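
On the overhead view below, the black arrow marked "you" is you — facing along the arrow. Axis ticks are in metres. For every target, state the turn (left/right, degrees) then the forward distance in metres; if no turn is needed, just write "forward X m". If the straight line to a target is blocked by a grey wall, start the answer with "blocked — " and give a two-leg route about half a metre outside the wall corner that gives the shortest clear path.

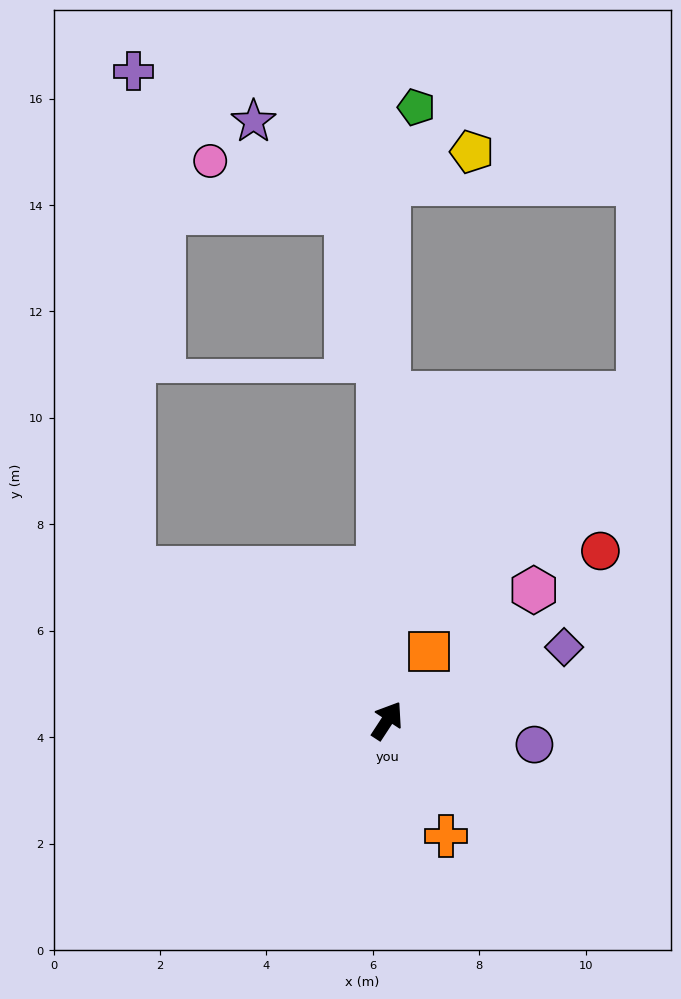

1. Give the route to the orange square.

forward 1.5 m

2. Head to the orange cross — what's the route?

turn right 120°, forward 2.4 m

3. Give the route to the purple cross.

blocked — turn left 92°, forward 5.6 m, then turn right 59°, forward 9.4 m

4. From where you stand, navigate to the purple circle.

turn right 66°, forward 2.8 m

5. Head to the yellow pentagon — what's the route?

blocked — turn left 33°, forward 10.1 m, then turn right 69°, forward 1.7 m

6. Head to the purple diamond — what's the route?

turn right 34°, forward 3.6 m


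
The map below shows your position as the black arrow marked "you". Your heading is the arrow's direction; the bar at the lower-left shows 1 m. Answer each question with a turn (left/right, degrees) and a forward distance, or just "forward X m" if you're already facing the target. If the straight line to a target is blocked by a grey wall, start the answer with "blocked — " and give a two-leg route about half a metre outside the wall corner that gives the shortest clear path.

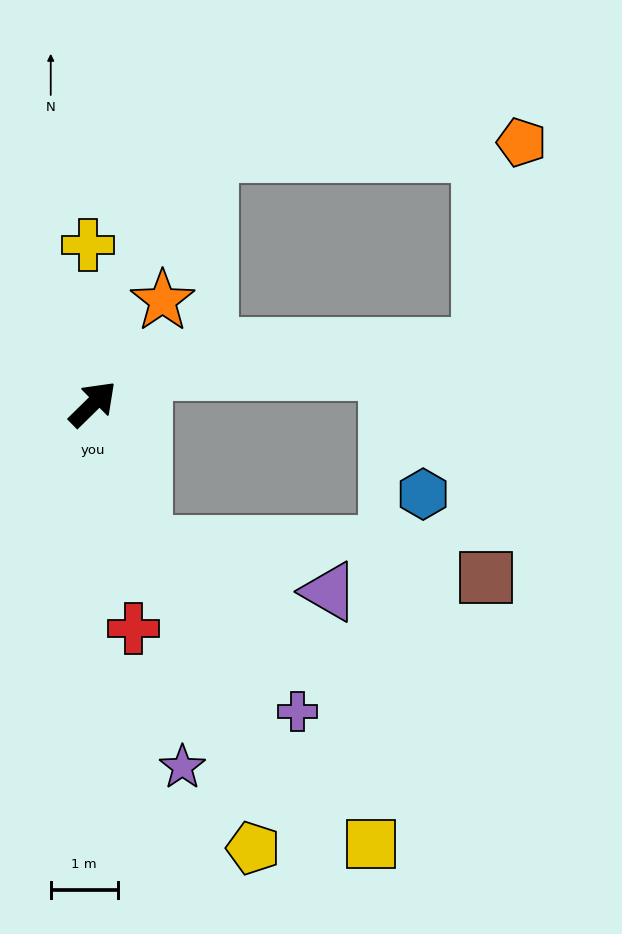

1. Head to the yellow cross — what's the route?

turn left 47°, forward 2.4 m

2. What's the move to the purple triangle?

blocked — turn right 114°, forward 2.2 m, then turn left 55°, forward 2.9 m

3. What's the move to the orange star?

turn left 11°, forward 1.9 m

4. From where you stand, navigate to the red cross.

turn right 124°, forward 3.4 m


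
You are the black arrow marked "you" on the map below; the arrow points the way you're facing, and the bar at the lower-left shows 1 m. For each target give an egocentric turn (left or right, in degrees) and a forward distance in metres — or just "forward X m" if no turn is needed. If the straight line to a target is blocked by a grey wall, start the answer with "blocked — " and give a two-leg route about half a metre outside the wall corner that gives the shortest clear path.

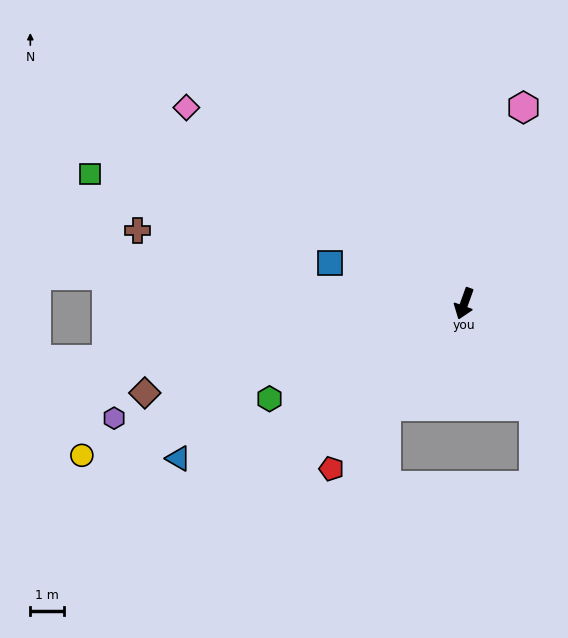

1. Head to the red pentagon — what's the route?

turn right 19°, forward 6.2 m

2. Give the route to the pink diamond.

turn right 105°, forward 10.0 m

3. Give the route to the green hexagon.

turn right 44°, forward 6.4 m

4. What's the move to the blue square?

turn right 87°, forward 4.1 m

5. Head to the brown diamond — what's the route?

turn right 55°, forward 9.8 m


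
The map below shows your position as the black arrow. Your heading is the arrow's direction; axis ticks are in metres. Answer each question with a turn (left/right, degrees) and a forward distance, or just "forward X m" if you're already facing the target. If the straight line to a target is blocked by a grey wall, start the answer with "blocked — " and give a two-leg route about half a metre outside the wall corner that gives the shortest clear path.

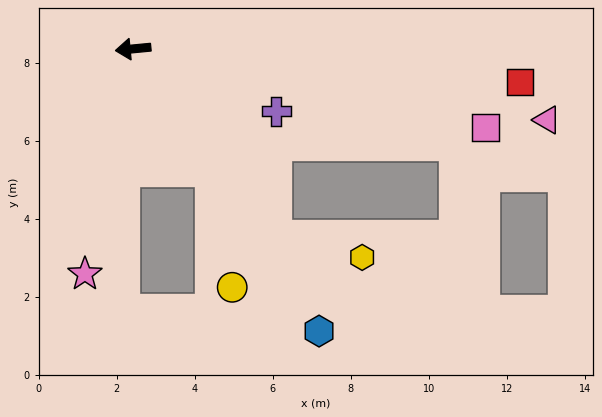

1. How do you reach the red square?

turn left 170°, forward 10.0 m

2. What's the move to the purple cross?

turn left 151°, forward 4.0 m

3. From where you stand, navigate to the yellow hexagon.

blocked — turn left 122°, forward 6.0 m, then turn left 39°, forward 2.3 m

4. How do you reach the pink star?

turn left 72°, forward 5.9 m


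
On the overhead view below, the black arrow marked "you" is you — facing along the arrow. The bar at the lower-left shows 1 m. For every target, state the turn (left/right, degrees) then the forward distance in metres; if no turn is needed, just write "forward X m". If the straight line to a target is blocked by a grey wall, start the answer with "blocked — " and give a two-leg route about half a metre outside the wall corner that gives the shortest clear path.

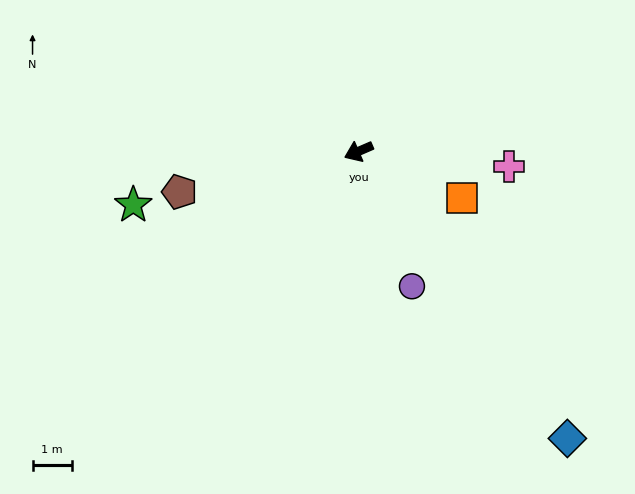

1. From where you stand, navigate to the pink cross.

turn left 151°, forward 3.9 m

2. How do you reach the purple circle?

turn left 88°, forward 3.7 m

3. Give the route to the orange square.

turn left 132°, forward 2.9 m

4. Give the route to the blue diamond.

turn left 103°, forward 9.1 m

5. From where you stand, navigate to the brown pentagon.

turn right 11°, forward 4.7 m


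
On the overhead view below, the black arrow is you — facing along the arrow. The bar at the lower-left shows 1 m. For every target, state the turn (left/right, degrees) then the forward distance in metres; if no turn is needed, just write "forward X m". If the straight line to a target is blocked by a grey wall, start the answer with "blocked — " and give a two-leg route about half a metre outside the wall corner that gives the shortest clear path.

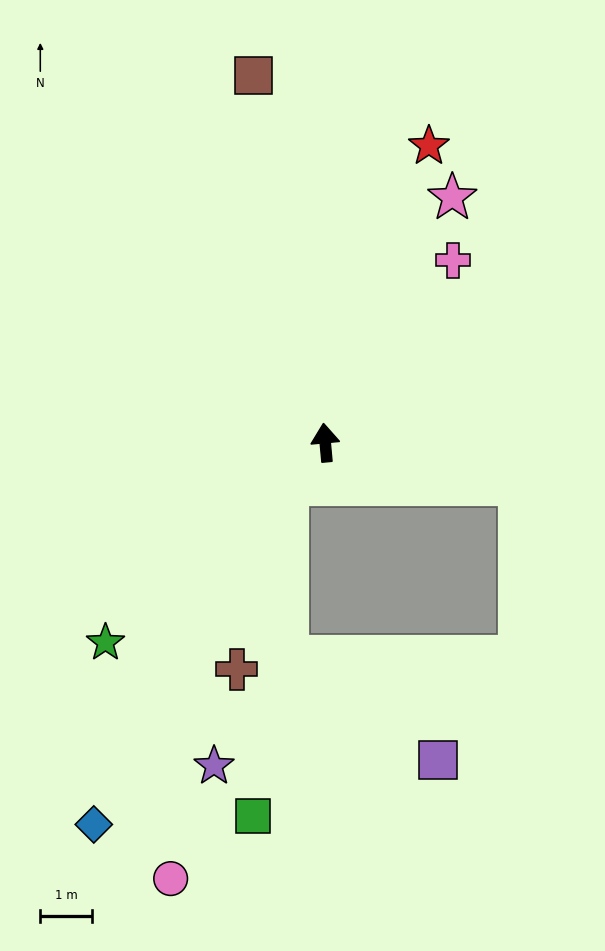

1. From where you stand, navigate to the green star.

turn left 127°, forward 5.8 m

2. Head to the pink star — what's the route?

turn right 33°, forward 5.4 m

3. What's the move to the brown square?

turn left 6°, forward 7.3 m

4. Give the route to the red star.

turn right 24°, forward 6.1 m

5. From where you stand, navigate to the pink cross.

turn right 40°, forward 4.3 m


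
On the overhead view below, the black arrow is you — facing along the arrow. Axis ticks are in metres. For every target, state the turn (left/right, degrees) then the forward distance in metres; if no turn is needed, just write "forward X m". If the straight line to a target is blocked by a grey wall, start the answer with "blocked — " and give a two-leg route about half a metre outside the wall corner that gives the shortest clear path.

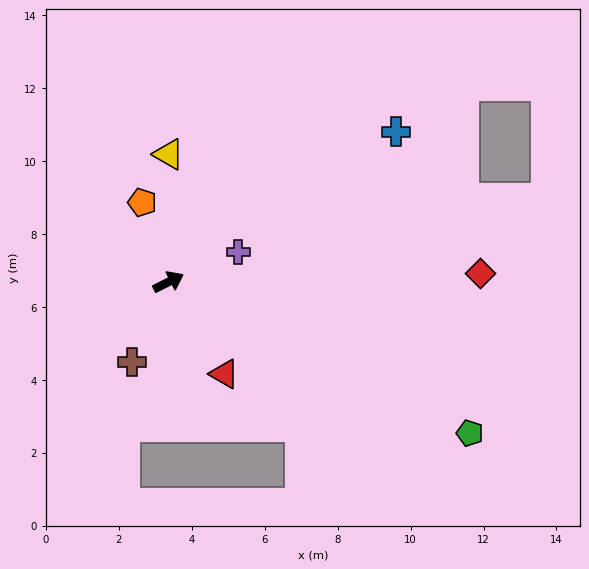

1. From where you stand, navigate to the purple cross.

turn right 3°, forward 2.1 m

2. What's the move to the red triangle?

turn right 85°, forward 2.9 m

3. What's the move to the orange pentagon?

turn left 82°, forward 2.3 m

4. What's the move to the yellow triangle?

turn left 63°, forward 3.5 m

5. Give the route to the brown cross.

turn right 141°, forward 2.4 m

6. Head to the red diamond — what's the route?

turn right 25°, forward 8.6 m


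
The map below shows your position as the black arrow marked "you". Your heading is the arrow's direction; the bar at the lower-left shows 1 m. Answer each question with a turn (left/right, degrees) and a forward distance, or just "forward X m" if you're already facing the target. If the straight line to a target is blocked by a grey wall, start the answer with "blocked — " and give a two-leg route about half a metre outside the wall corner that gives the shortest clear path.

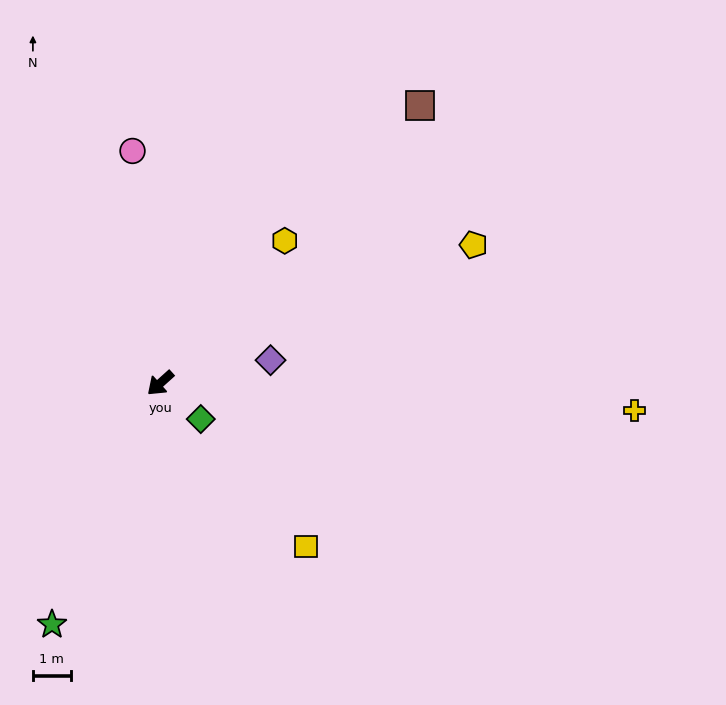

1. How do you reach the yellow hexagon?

turn right 173°, forward 5.0 m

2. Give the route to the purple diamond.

turn left 150°, forward 3.0 m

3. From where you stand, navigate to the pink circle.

turn right 125°, forward 6.2 m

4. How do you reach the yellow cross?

turn left 135°, forward 12.6 m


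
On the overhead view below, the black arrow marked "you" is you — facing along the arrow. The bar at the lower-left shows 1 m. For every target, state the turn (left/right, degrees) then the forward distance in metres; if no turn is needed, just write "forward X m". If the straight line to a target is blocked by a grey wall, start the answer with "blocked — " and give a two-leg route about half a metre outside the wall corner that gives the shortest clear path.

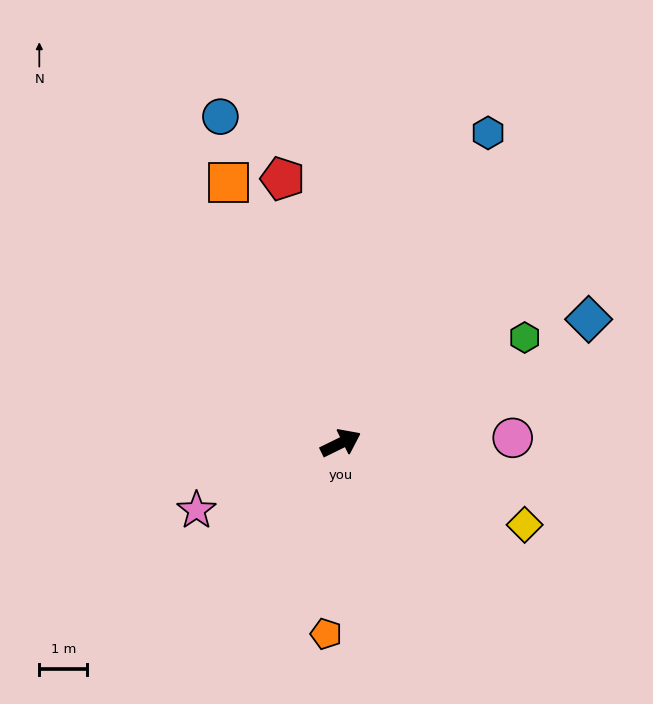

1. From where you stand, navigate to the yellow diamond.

turn right 50°, forward 4.2 m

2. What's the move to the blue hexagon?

turn left 38°, forward 7.2 m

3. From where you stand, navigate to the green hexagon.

turn left 4°, forward 4.4 m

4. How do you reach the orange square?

turn left 87°, forward 5.9 m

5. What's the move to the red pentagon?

turn left 76°, forward 5.6 m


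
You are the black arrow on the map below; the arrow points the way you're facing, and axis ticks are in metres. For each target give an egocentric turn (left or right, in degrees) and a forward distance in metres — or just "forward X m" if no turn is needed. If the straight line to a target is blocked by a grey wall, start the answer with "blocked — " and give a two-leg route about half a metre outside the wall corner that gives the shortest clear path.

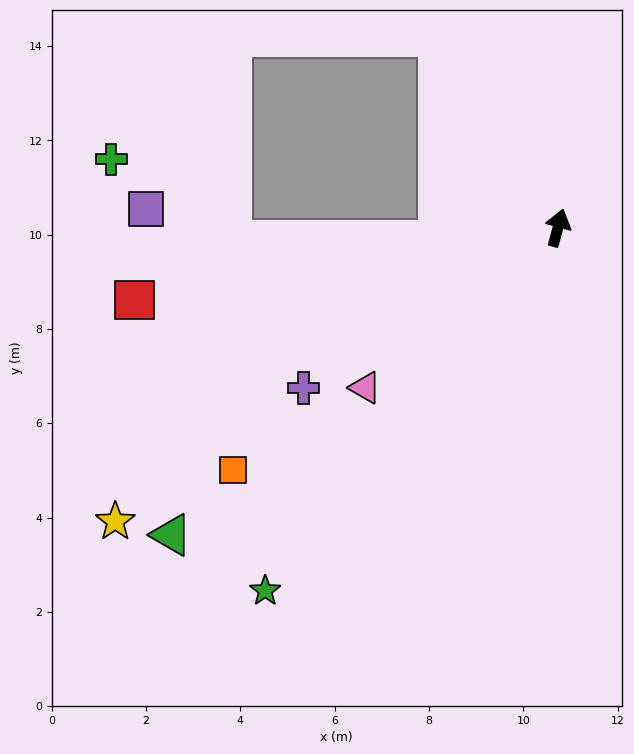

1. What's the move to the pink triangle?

turn left 145°, forward 5.3 m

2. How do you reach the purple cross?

turn left 137°, forward 6.4 m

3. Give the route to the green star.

turn left 156°, forward 9.9 m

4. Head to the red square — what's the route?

turn left 115°, forward 9.1 m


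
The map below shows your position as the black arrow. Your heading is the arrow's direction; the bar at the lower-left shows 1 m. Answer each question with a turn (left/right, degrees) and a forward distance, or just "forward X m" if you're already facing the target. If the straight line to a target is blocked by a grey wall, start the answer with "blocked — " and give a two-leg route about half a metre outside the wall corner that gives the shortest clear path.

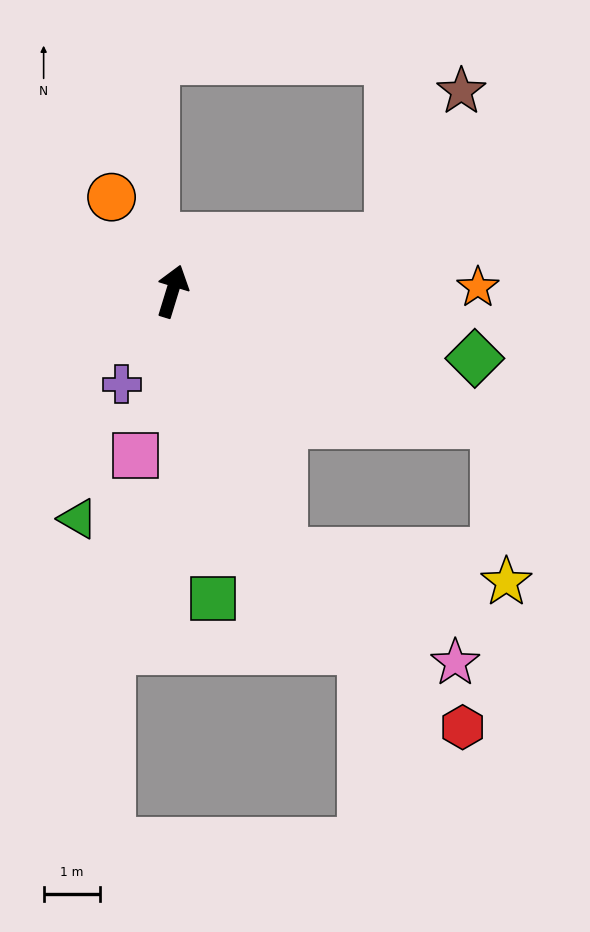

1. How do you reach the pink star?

blocked — turn right 140°, forward 5.0 m, then turn left 34°, forward 3.6 m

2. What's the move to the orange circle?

turn left 50°, forward 2.0 m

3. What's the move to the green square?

turn right 155°, forward 5.5 m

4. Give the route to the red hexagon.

blocked — turn right 140°, forward 5.0 m, then turn left 23°, forward 4.4 m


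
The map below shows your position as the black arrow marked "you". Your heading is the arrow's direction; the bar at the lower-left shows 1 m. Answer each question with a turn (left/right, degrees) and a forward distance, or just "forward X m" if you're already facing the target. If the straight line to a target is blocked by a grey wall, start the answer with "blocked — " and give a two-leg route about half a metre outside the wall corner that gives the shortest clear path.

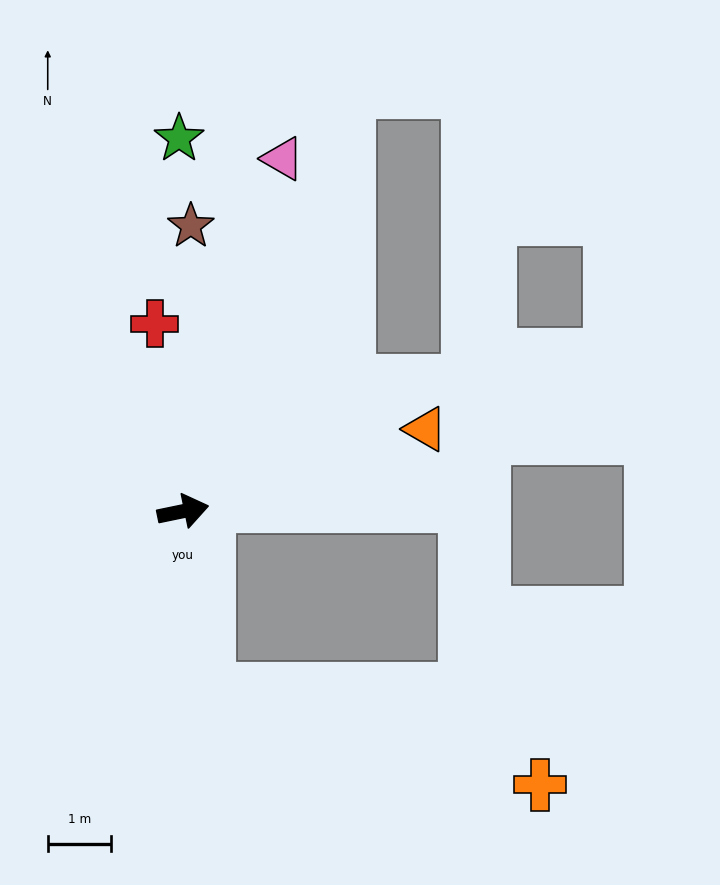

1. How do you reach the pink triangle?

turn left 63°, forward 5.8 m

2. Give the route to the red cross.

turn left 87°, forward 3.0 m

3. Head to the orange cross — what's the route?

blocked — turn right 93°, forward 2.8 m, then turn left 65°, forward 5.4 m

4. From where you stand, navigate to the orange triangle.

turn left 7°, forward 4.0 m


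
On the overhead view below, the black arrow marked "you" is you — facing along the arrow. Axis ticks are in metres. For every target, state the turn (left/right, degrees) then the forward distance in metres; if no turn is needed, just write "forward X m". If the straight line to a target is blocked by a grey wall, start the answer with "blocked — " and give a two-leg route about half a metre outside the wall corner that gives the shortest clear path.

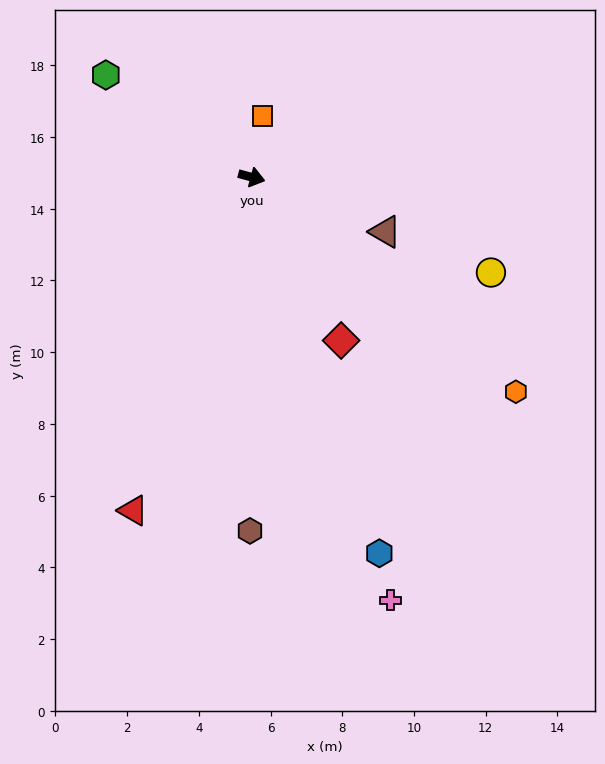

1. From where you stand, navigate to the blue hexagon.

turn right 56°, forward 11.1 m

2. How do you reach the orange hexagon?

turn right 24°, forward 9.5 m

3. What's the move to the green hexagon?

turn left 160°, forward 5.0 m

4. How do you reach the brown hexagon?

turn right 75°, forward 9.9 m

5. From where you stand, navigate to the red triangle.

turn right 95°, forward 9.9 m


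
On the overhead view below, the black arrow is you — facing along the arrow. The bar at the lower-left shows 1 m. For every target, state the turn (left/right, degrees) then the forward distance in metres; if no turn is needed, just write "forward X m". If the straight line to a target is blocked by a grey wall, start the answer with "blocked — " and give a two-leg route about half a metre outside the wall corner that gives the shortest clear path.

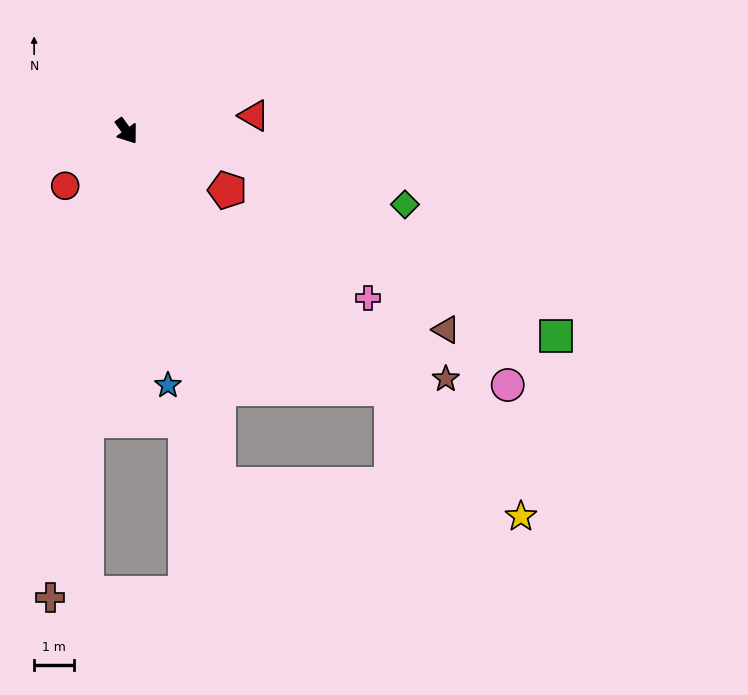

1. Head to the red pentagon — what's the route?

turn left 24°, forward 2.9 m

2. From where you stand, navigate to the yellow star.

turn left 10°, forward 13.7 m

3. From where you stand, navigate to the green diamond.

turn left 39°, forward 7.1 m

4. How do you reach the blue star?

turn right 27°, forward 6.4 m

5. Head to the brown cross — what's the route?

turn right 45°, forward 11.7 m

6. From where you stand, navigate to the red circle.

turn right 84°, forward 2.0 m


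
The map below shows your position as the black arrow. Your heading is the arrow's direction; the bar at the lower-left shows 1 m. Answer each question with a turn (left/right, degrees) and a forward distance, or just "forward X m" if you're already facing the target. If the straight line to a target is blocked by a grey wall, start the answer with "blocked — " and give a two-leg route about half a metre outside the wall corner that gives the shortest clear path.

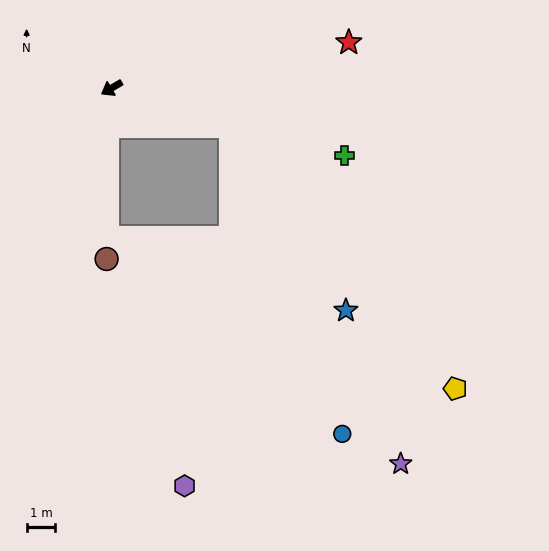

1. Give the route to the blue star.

blocked — turn left 132°, forward 4.4 m, then turn right 40°, forward 7.6 m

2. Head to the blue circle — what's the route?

blocked — turn left 132°, forward 4.4 m, then turn right 53°, forward 11.4 m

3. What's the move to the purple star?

blocked — turn left 132°, forward 4.4 m, then turn right 46°, forward 13.2 m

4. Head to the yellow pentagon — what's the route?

blocked — turn left 132°, forward 4.4 m, then turn right 32°, forward 12.0 m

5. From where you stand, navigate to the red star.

turn left 160°, forward 8.4 m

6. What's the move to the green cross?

turn left 133°, forward 8.4 m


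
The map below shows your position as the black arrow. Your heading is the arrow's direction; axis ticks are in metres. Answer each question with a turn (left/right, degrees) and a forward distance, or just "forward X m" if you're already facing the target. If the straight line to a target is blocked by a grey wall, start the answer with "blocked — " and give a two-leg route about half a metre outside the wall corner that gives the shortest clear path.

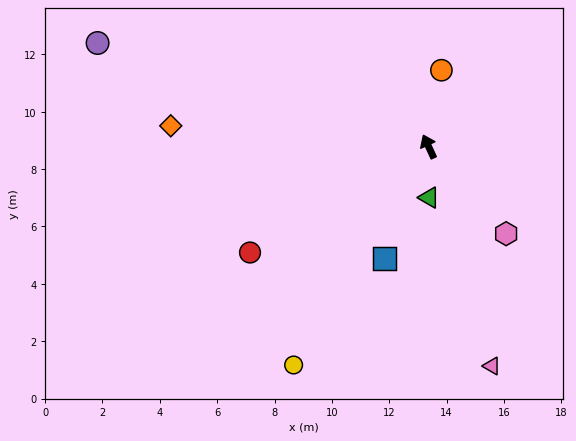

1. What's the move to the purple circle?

turn left 48°, forward 12.1 m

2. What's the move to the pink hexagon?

turn right 163°, forward 4.1 m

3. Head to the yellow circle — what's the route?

turn left 124°, forward 9.0 m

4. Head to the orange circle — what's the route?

turn right 34°, forward 2.7 m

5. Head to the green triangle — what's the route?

turn left 156°, forward 1.8 m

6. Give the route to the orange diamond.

turn left 61°, forward 9.0 m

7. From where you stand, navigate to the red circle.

turn left 96°, forward 7.2 m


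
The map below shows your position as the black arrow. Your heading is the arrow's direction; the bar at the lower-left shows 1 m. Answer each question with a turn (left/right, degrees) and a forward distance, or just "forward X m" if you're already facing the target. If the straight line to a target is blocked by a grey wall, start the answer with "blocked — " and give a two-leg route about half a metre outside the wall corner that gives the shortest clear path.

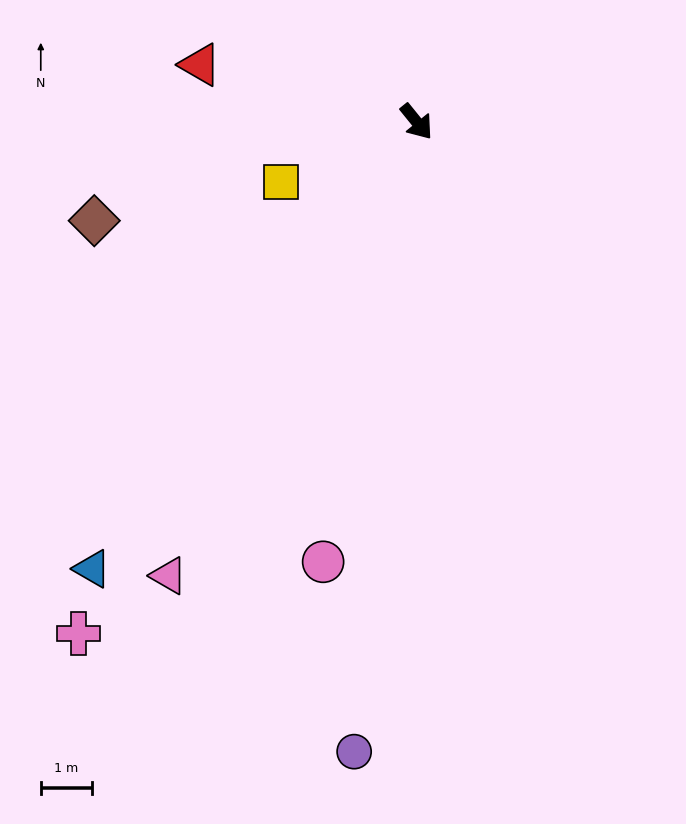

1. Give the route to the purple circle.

turn right 45°, forward 12.4 m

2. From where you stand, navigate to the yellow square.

turn right 105°, forward 2.9 m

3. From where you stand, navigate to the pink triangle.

turn right 68°, forward 10.1 m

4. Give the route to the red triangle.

turn right 144°, forward 4.4 m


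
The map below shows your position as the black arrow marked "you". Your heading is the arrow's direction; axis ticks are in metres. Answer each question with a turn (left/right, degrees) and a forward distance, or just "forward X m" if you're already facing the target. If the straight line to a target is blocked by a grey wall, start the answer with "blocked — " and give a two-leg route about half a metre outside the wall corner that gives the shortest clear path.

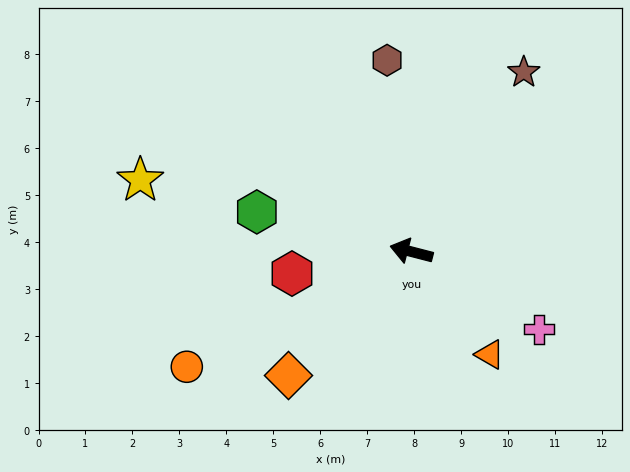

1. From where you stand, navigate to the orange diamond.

turn left 60°, forward 3.7 m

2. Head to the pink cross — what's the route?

turn left 163°, forward 3.2 m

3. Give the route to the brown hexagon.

turn right 68°, forward 4.1 m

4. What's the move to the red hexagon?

turn left 25°, forward 2.6 m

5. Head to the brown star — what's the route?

turn right 108°, forward 4.5 m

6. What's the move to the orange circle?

turn left 42°, forward 5.4 m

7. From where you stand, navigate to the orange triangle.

turn left 142°, forward 2.8 m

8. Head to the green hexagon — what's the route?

forward 3.4 m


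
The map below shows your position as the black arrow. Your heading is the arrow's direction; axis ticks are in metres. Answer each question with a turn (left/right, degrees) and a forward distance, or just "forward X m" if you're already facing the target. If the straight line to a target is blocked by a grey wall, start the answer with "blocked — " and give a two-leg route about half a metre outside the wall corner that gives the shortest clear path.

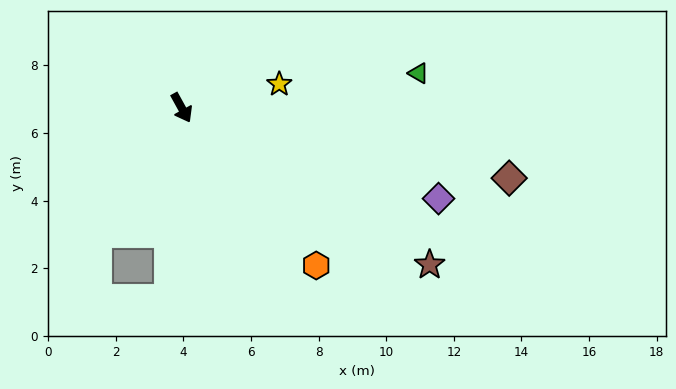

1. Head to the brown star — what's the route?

turn left 29°, forward 8.7 m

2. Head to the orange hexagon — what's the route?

turn left 12°, forward 6.1 m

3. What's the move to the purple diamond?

turn left 42°, forward 8.1 m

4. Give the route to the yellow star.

turn left 75°, forward 3.0 m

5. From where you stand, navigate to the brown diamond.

turn left 49°, forward 9.9 m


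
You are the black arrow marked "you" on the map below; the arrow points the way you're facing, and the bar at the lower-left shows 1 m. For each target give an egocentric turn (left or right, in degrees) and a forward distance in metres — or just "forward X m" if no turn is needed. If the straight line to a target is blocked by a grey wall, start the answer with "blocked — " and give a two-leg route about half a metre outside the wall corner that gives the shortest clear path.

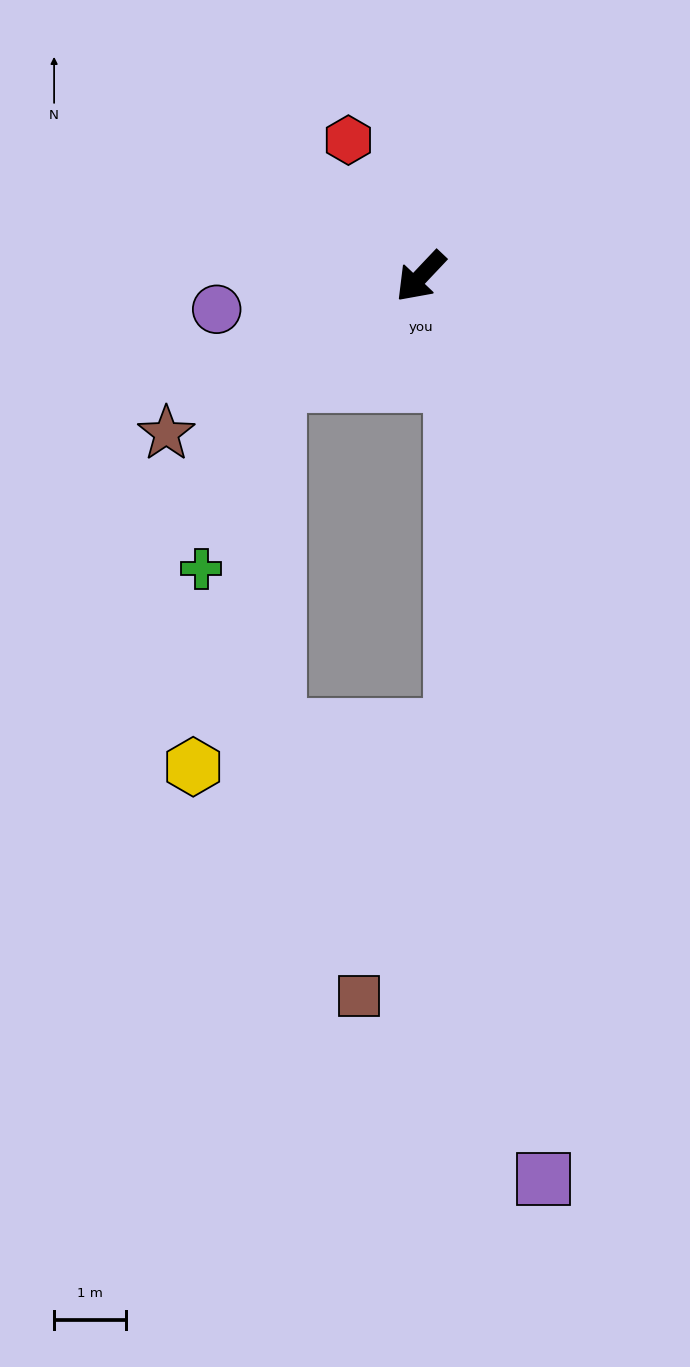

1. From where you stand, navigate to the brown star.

turn right 15°, forward 4.1 m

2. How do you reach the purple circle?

turn right 37°, forward 2.9 m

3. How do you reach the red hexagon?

turn right 109°, forward 2.1 m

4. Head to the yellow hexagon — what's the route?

blocked — turn right 11°, forward 2.5 m, then turn left 42°, forward 5.5 m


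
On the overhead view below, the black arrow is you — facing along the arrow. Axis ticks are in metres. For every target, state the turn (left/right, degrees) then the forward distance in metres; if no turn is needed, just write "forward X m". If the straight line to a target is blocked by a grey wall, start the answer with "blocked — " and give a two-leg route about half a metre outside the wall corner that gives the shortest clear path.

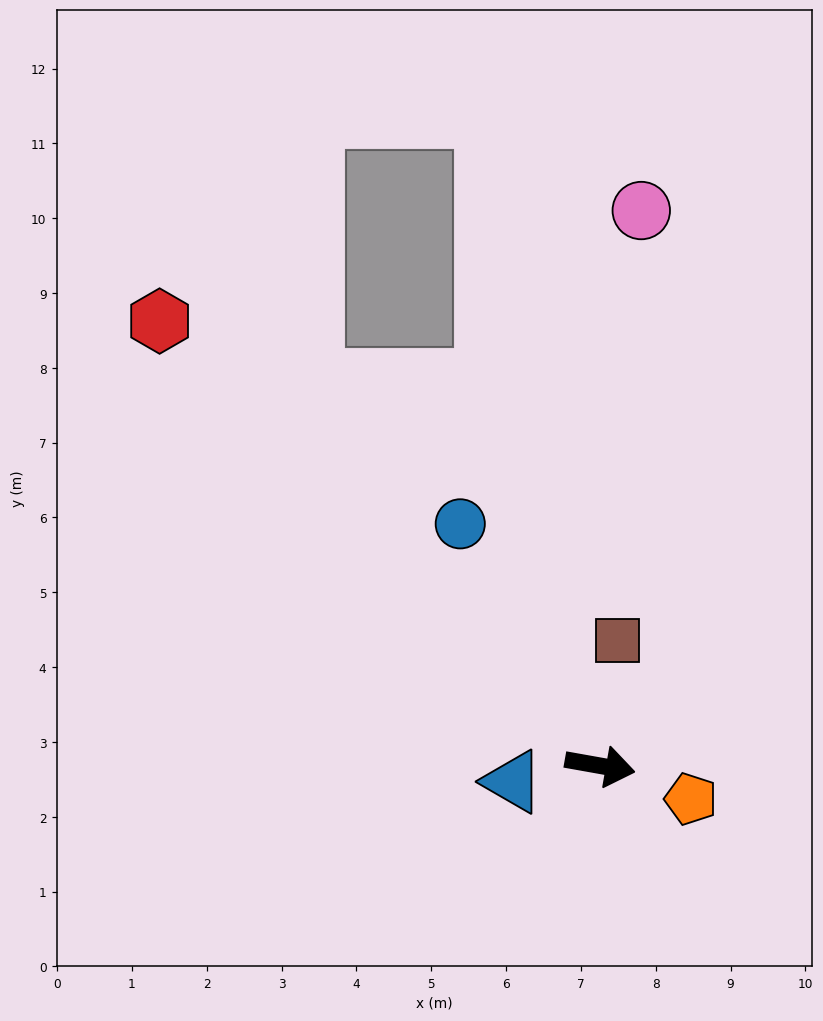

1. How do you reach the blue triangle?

turn right 160°, forward 1.2 m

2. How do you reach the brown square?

turn left 92°, forward 1.7 m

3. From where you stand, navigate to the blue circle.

turn left 130°, forward 3.7 m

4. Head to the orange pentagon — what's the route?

turn right 10°, forward 1.3 m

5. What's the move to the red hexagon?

turn left 145°, forward 8.4 m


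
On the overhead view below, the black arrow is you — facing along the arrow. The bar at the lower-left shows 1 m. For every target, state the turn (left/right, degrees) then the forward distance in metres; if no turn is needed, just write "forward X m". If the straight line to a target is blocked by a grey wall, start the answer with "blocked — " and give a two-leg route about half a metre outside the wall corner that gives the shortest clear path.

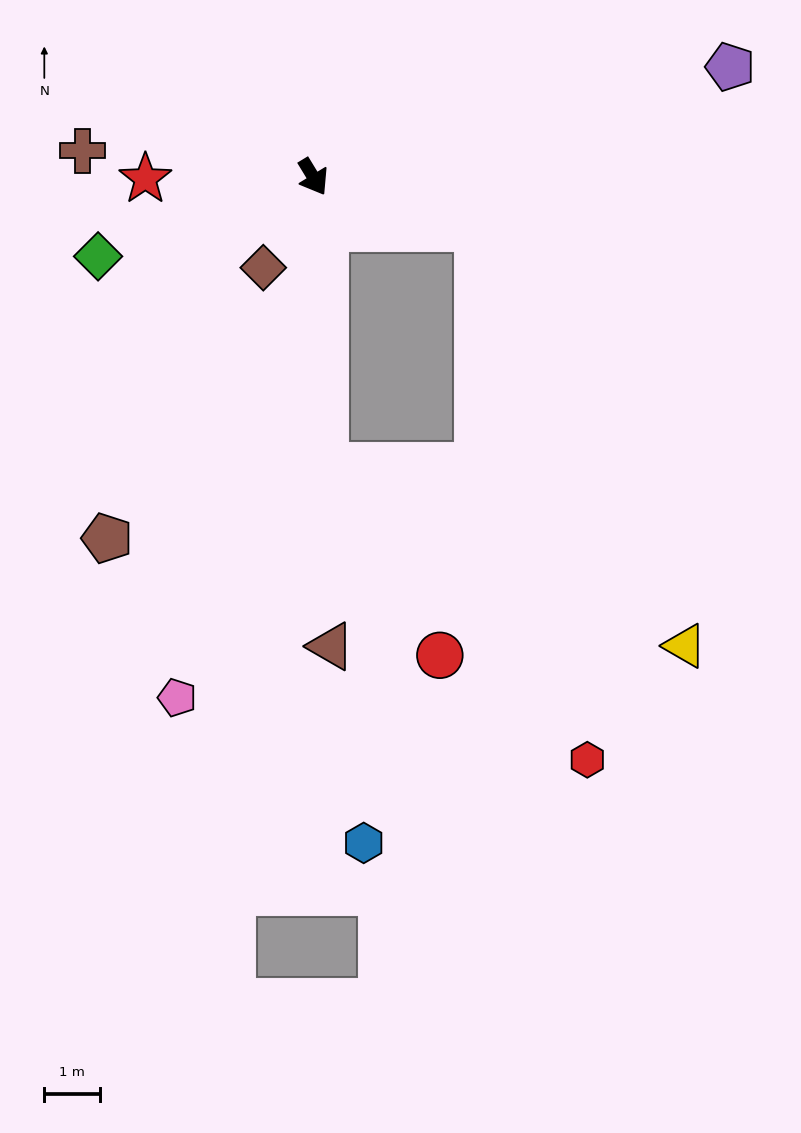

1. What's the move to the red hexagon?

blocked — turn right 29°, forward 5.2 m, then turn left 39°, forward 7.0 m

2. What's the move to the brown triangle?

turn right 29°, forward 8.4 m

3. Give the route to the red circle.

blocked — turn right 29°, forward 5.2 m, then turn left 29°, forward 4.0 m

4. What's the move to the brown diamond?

turn right 60°, forward 1.8 m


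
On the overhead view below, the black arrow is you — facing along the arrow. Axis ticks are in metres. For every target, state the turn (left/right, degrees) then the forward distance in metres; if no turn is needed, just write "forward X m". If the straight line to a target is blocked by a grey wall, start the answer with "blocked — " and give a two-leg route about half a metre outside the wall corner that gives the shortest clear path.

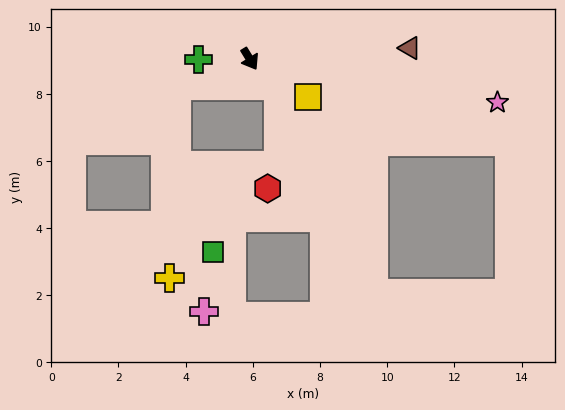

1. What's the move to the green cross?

turn right 121°, forward 1.5 m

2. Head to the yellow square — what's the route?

turn left 25°, forward 2.1 m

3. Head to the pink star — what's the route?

turn left 49°, forward 7.5 m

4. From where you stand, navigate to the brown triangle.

turn left 62°, forward 4.8 m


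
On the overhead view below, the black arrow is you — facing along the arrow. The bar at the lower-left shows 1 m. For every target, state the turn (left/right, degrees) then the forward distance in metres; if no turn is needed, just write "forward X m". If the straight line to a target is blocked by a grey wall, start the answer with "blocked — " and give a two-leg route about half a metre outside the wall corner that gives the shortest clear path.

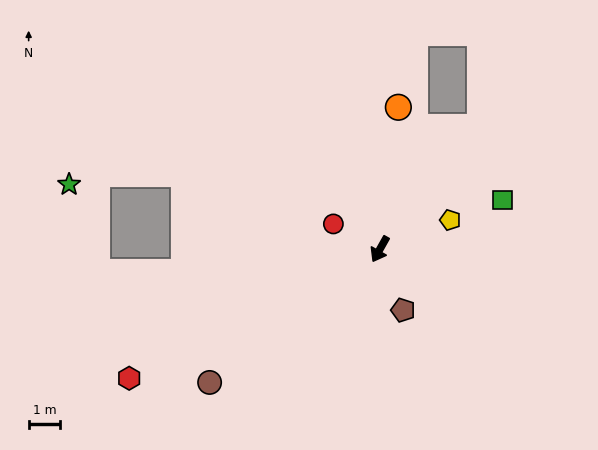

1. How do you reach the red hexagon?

turn right 33°, forward 9.0 m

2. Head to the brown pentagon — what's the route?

turn left 50°, forward 2.1 m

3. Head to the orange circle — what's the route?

turn right 158°, forward 4.6 m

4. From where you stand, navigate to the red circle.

turn right 89°, forward 1.7 m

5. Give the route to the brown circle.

turn right 23°, forward 6.9 m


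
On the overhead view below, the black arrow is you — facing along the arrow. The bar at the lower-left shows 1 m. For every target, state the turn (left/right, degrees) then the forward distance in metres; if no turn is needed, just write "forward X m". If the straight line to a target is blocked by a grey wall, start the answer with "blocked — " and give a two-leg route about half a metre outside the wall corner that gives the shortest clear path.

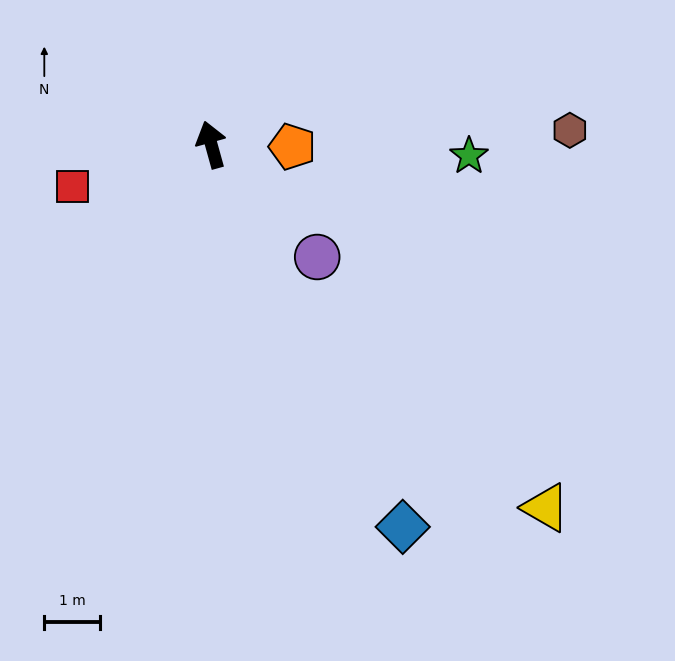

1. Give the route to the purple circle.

turn right 152°, forward 2.8 m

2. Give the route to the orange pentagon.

turn right 107°, forward 1.5 m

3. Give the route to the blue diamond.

turn right 169°, forward 7.7 m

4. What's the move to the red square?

turn left 91°, forward 2.6 m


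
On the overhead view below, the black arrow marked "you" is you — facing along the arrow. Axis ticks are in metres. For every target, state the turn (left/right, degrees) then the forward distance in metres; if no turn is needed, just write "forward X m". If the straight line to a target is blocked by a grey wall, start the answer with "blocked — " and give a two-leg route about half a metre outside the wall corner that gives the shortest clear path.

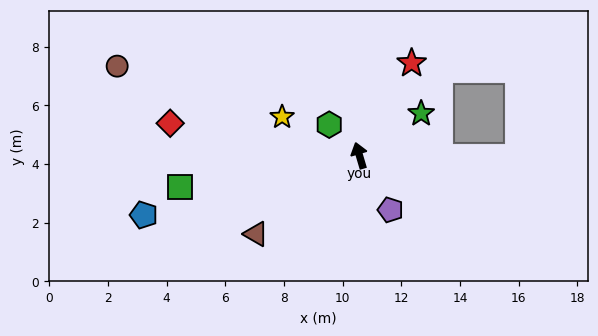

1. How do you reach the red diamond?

turn left 64°, forward 6.5 m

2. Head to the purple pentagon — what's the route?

turn right 167°, forward 2.1 m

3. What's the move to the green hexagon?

turn left 28°, forward 1.5 m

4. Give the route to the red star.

turn right 46°, forward 3.6 m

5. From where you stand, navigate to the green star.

turn right 72°, forward 2.5 m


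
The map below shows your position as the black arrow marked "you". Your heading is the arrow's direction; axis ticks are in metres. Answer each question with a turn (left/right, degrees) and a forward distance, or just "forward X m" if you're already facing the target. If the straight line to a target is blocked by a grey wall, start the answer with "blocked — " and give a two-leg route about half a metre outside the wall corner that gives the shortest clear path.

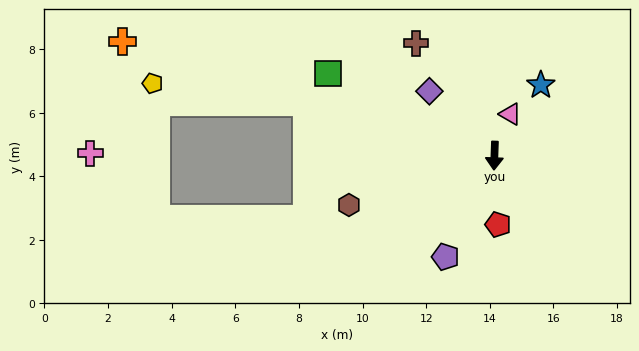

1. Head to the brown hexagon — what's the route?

turn right 69°, forward 4.8 m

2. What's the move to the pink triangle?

turn left 161°, forward 1.4 m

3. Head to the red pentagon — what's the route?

turn left 5°, forward 2.2 m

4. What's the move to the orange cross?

turn right 105°, forward 12.2 m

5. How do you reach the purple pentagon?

turn right 24°, forward 3.5 m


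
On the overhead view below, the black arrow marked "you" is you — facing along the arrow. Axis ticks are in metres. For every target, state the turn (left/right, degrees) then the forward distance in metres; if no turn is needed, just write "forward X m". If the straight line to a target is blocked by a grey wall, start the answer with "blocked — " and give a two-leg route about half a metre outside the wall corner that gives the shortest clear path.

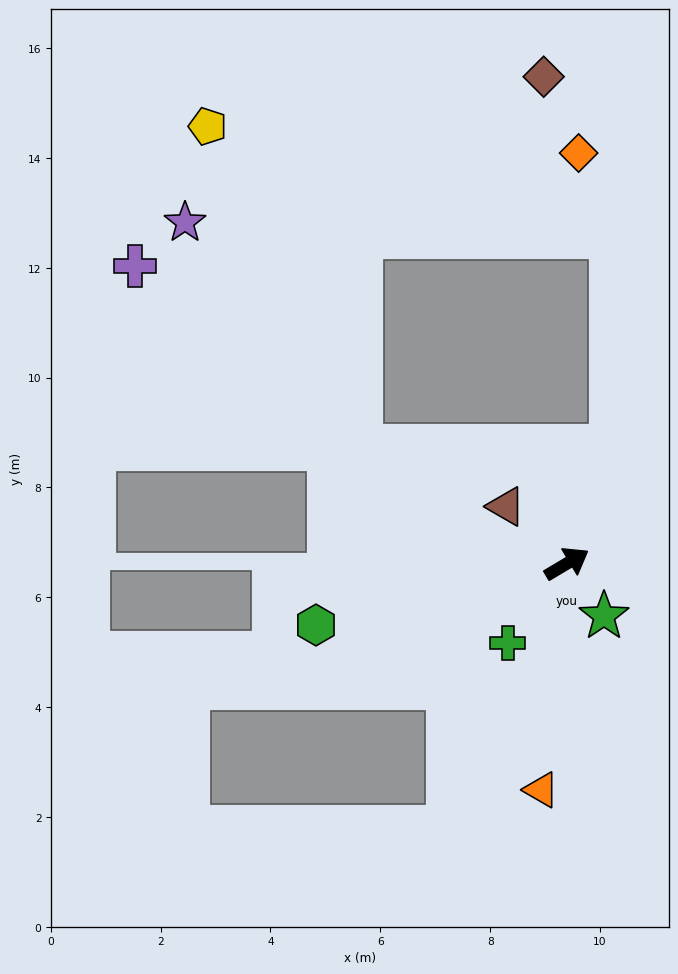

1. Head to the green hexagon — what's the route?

turn left 163°, forward 4.7 m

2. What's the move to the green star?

turn right 85°, forward 1.2 m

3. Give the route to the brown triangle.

turn left 106°, forward 1.5 m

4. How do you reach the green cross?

turn right 157°, forward 1.8 m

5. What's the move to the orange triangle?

turn right 127°, forward 4.1 m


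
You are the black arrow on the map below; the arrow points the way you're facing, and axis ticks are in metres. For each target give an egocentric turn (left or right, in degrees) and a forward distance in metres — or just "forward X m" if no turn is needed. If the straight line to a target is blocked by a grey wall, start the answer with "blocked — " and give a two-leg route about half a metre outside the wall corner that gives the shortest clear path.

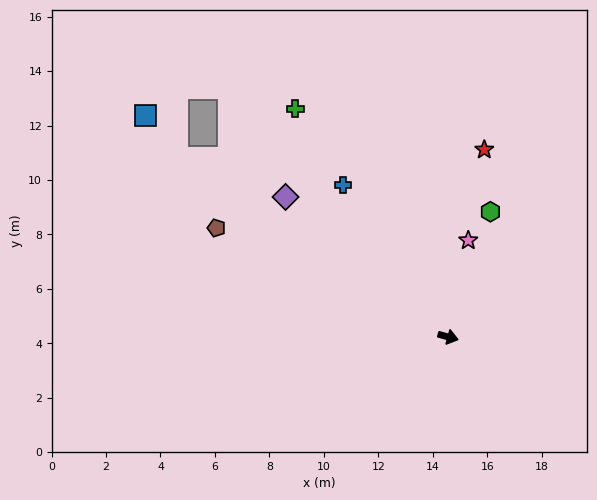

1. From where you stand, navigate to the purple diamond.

turn left 155°, forward 7.9 m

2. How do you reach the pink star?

turn left 94°, forward 3.6 m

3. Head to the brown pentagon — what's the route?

turn left 170°, forward 9.4 m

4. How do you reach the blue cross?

turn left 140°, forward 6.8 m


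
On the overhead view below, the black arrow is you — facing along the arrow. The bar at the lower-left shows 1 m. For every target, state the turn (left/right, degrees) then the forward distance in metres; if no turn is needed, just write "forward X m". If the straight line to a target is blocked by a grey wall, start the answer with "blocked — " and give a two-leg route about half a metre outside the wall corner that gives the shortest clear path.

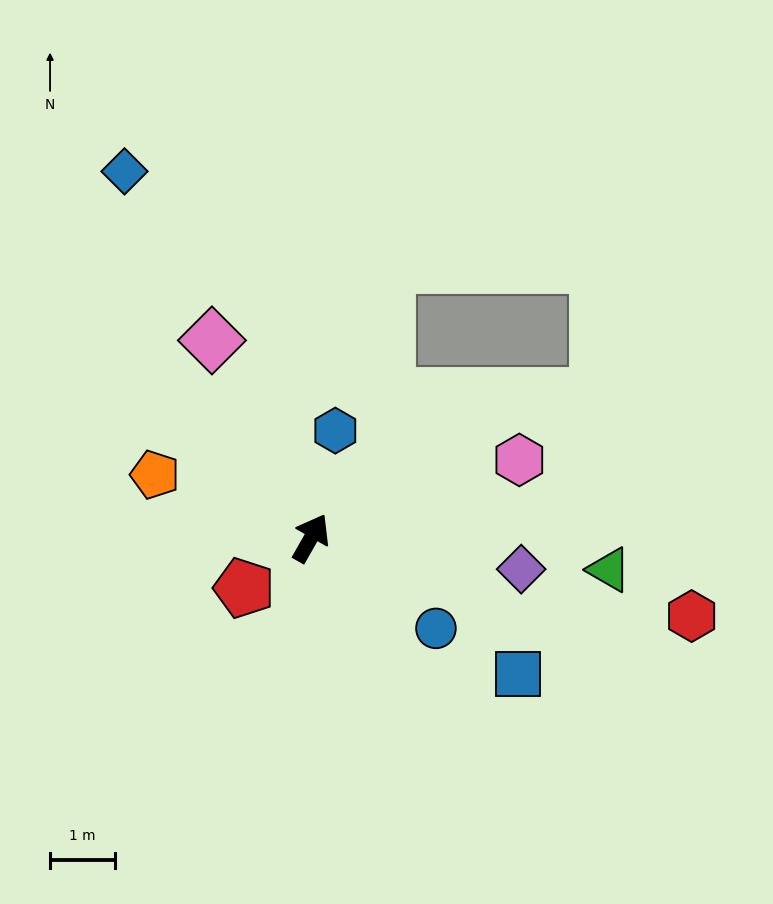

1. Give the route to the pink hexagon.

turn right 40°, forward 3.4 m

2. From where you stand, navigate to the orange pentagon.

turn left 98°, forward 2.6 m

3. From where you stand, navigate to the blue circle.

turn right 96°, forward 2.4 m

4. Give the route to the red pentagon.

turn left 156°, forward 1.3 m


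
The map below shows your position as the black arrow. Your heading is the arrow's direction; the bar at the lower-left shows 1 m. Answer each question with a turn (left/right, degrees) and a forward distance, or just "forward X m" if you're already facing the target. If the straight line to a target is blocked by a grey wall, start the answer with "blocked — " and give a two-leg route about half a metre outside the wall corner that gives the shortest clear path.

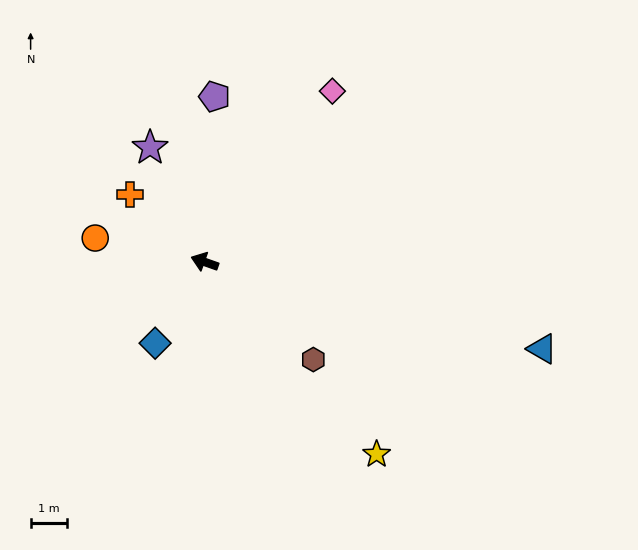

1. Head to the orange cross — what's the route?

turn right 23°, forward 2.8 m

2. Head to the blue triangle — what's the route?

turn right 175°, forward 9.7 m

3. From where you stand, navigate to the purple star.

turn right 45°, forward 3.5 m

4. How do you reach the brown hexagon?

turn left 158°, forward 4.1 m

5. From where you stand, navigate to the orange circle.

turn left 7°, forward 3.1 m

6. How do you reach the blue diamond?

turn left 78°, forward 2.6 m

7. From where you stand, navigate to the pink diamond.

turn right 107°, forward 5.9 m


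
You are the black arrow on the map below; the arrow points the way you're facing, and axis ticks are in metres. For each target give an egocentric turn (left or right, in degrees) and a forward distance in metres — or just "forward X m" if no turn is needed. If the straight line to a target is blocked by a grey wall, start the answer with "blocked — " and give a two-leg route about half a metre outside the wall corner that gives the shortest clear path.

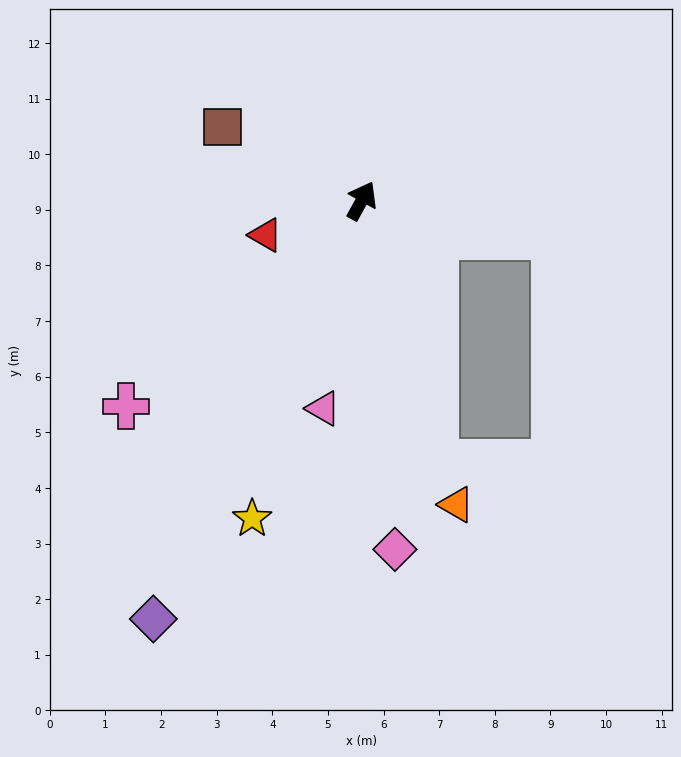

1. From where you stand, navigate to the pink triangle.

turn right 162°, forward 3.8 m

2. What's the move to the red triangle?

turn left 139°, forward 1.8 m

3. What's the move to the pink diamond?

turn right 146°, forward 6.3 m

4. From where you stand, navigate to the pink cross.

turn left 160°, forward 5.6 m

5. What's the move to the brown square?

turn left 91°, forward 2.8 m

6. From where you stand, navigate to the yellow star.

turn right 170°, forward 6.0 m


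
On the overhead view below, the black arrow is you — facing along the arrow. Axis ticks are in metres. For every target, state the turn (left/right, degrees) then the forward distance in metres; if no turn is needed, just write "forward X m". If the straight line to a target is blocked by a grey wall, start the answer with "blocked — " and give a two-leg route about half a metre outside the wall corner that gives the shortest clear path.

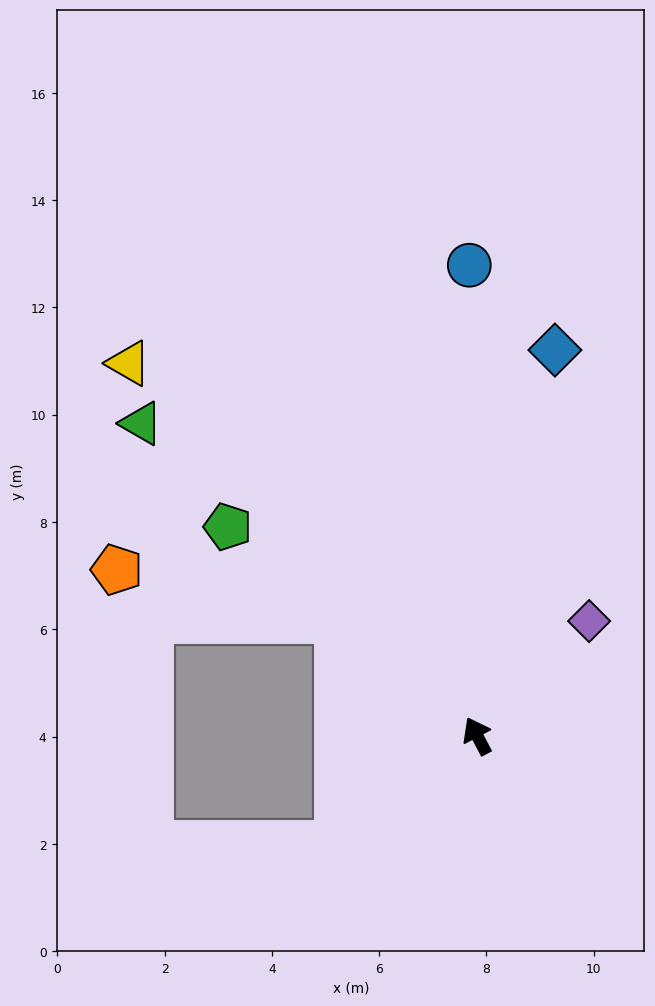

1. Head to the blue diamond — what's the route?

turn right 39°, forward 7.3 m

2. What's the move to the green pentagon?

turn left 22°, forward 6.1 m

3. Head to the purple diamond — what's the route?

turn right 72°, forward 3.0 m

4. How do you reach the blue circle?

turn right 27°, forward 8.8 m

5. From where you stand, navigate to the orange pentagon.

blocked — turn left 23°, forward 3.4 m, then turn left 26°, forward 4.2 m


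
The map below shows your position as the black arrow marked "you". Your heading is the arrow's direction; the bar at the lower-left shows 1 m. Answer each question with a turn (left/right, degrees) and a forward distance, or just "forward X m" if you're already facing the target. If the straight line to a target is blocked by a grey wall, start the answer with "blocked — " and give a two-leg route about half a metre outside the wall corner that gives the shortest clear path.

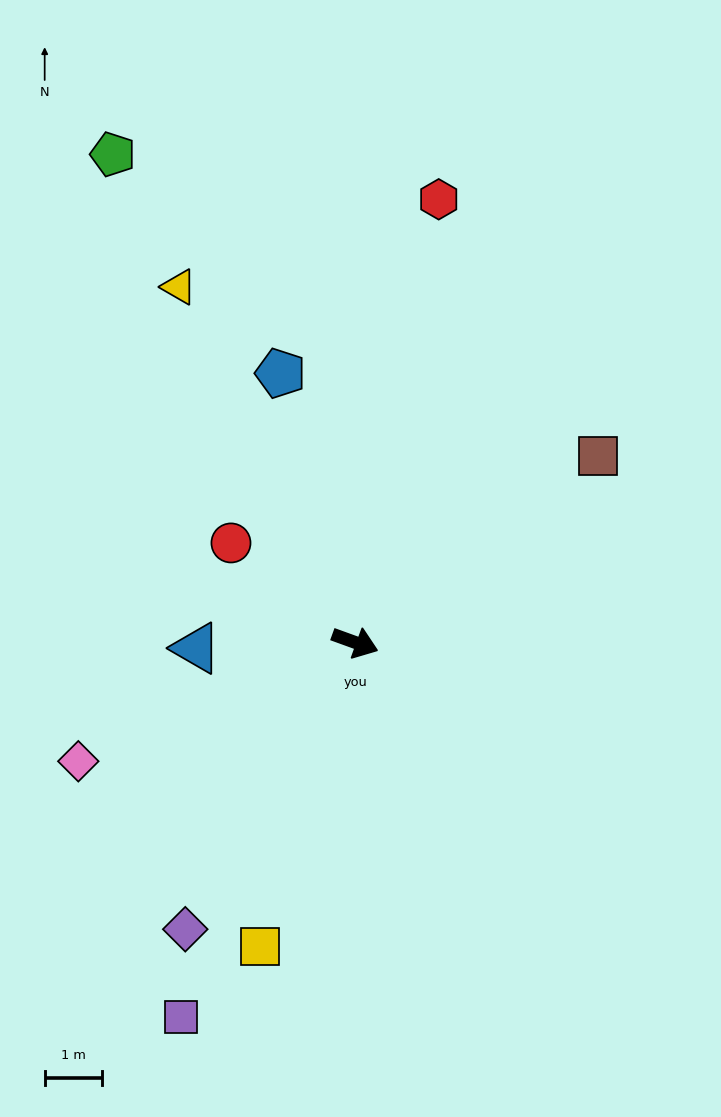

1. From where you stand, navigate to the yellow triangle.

turn left 136°, forward 6.9 m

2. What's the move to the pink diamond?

turn right 137°, forward 5.3 m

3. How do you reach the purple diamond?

turn right 101°, forward 5.8 m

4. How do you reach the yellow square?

turn right 87°, forward 5.6 m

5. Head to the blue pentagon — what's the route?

turn left 125°, forward 4.9 m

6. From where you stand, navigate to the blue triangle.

turn right 158°, forward 2.8 m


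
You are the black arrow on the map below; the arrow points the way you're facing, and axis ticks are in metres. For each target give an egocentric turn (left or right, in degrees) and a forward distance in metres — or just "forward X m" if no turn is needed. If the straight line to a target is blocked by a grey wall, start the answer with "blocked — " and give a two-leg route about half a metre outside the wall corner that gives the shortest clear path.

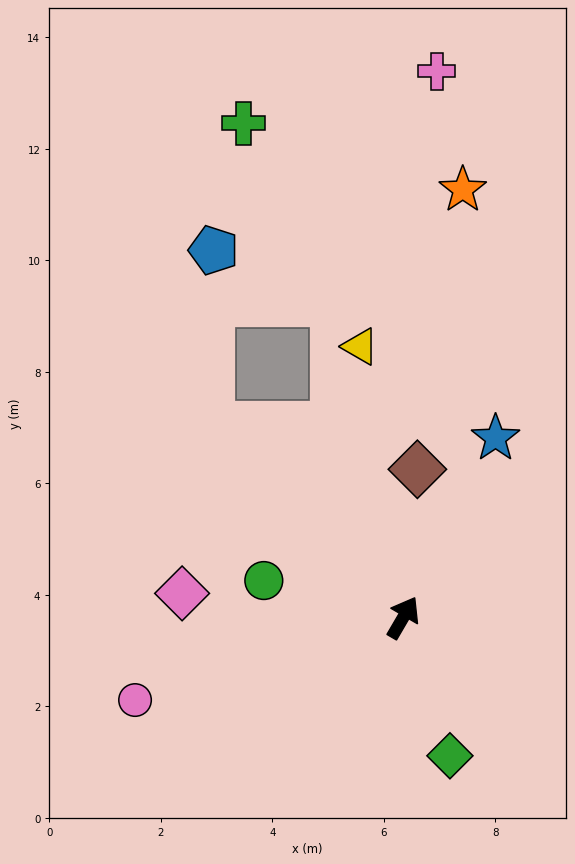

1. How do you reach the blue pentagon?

blocked — turn left 75°, forward 4.9 m, then turn right 46°, forward 3.1 m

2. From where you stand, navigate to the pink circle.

turn left 137°, forward 5.0 m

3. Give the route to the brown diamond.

turn left 25°, forward 2.7 m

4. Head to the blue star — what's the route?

turn left 3°, forward 3.6 m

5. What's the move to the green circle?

turn left 105°, forward 2.6 m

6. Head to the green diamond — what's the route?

turn right 131°, forward 2.6 m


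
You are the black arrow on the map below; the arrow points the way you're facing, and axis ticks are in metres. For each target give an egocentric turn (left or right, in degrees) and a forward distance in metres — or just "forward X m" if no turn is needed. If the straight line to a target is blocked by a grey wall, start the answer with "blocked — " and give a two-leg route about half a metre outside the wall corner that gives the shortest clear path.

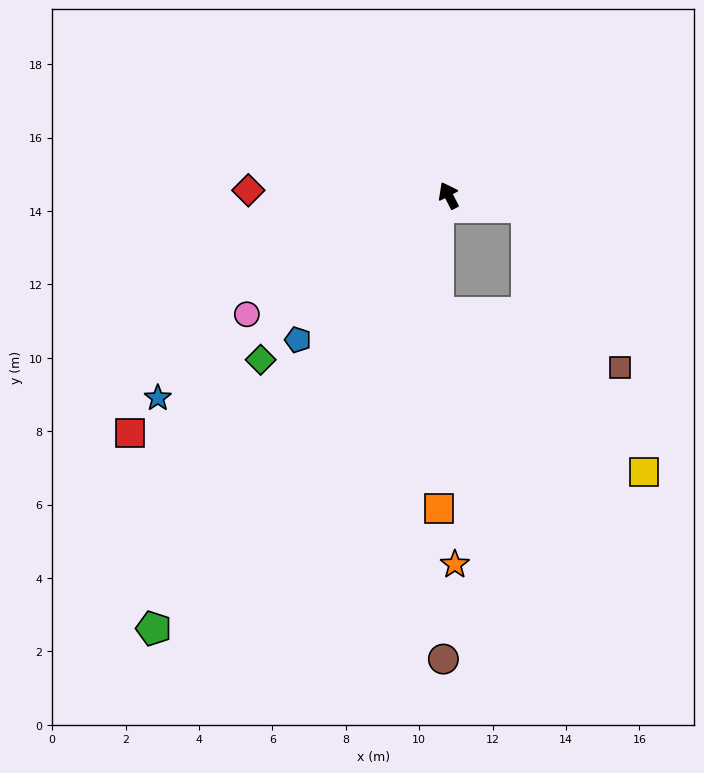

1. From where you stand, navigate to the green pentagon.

turn left 118°, forward 14.3 m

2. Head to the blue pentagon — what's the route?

turn left 106°, forward 5.7 m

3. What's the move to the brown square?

blocked — turn right 126°, forward 2.2 m, then turn right 51°, forward 5.0 m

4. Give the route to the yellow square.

blocked — turn right 126°, forward 2.2 m, then turn right 58°, forward 7.9 m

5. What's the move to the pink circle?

turn left 93°, forward 6.4 m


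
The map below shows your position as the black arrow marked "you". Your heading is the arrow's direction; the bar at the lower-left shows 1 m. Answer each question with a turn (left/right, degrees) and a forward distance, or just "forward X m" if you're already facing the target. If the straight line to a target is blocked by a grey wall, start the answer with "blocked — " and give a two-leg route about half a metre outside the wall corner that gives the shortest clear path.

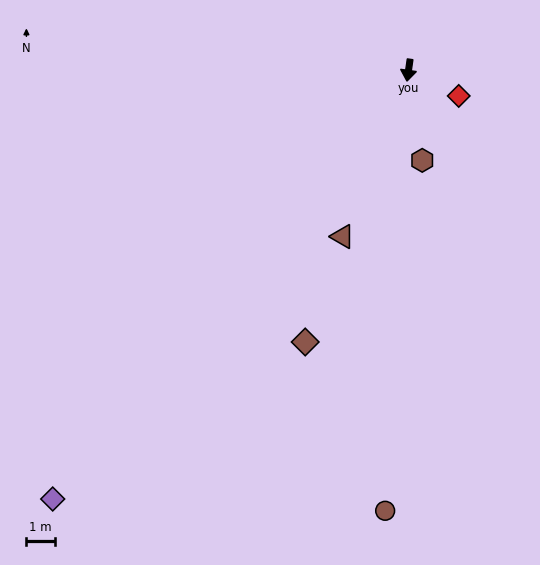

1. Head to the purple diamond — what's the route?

turn right 32°, forward 19.5 m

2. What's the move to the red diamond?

turn left 71°, forward 2.0 m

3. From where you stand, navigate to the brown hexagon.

turn left 17°, forward 3.2 m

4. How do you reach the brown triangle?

turn right 14°, forward 6.3 m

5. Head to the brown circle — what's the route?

turn left 5°, forward 15.5 m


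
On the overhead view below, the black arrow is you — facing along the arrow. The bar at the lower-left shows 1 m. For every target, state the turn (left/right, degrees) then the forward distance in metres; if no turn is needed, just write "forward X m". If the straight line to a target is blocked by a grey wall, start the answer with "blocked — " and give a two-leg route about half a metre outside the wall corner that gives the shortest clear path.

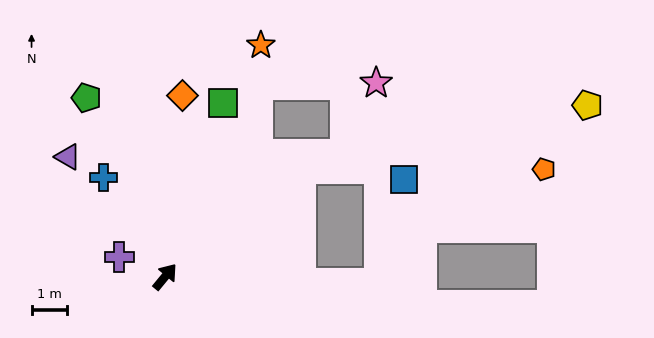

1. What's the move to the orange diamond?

turn left 34°, forward 5.1 m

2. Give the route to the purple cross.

turn left 106°, forward 1.4 m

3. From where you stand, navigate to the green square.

turn left 21°, forward 5.2 m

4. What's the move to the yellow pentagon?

blocked — turn right 12°, forward 4.9 m, then turn right 26°, forward 8.3 m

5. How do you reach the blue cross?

turn left 71°, forward 3.3 m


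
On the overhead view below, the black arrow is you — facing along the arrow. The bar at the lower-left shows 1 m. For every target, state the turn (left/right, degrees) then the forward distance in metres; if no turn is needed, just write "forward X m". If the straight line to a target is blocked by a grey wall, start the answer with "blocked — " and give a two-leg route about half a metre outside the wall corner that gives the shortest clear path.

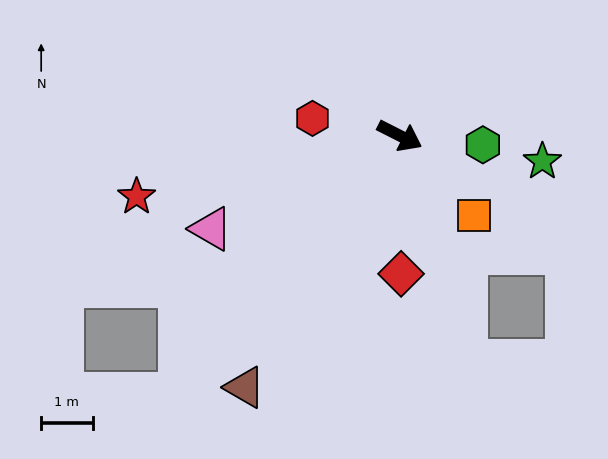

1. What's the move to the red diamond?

turn right 63°, forward 2.7 m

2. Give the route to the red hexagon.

turn right 164°, forward 1.7 m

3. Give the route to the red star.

turn right 140°, forward 5.2 m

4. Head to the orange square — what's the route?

turn right 20°, forward 2.1 m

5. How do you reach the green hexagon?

turn left 21°, forward 1.6 m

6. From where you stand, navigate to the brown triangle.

turn right 95°, forward 5.7 m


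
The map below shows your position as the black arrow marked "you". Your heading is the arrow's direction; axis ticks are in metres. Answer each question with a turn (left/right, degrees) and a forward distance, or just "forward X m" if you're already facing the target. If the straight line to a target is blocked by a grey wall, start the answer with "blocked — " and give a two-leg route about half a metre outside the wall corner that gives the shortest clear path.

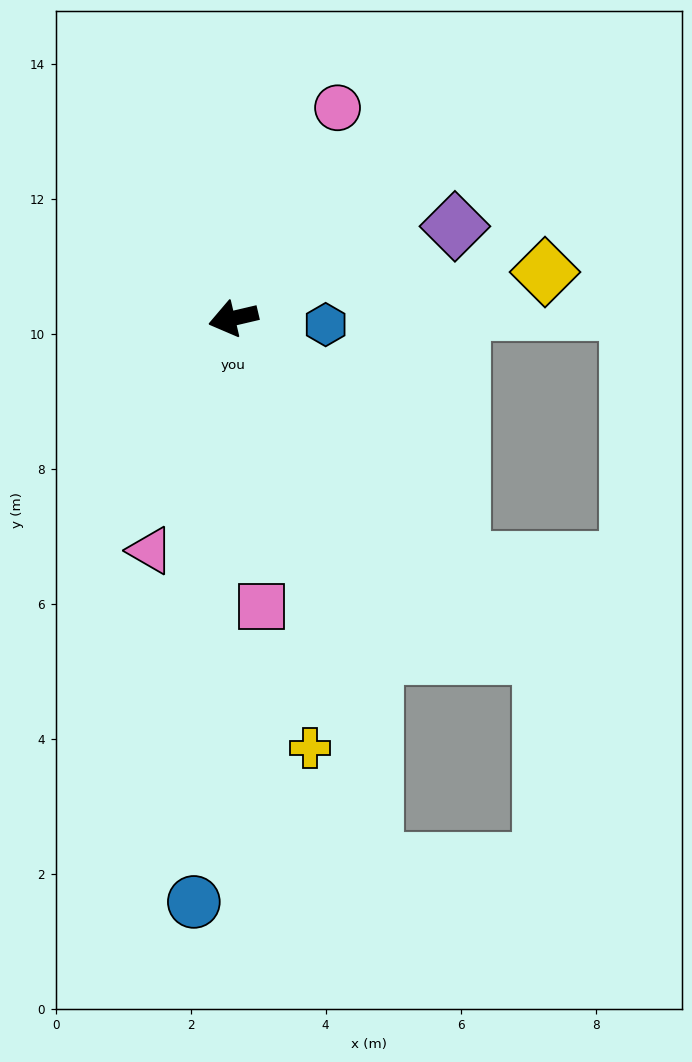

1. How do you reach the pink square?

turn left 82°, forward 4.3 m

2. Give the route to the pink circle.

turn right 130°, forward 3.5 m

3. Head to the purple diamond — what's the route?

turn right 171°, forward 3.6 m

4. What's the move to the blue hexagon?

turn left 163°, forward 1.4 m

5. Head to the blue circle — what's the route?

turn left 73°, forward 8.7 m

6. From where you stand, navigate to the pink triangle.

turn left 57°, forward 3.7 m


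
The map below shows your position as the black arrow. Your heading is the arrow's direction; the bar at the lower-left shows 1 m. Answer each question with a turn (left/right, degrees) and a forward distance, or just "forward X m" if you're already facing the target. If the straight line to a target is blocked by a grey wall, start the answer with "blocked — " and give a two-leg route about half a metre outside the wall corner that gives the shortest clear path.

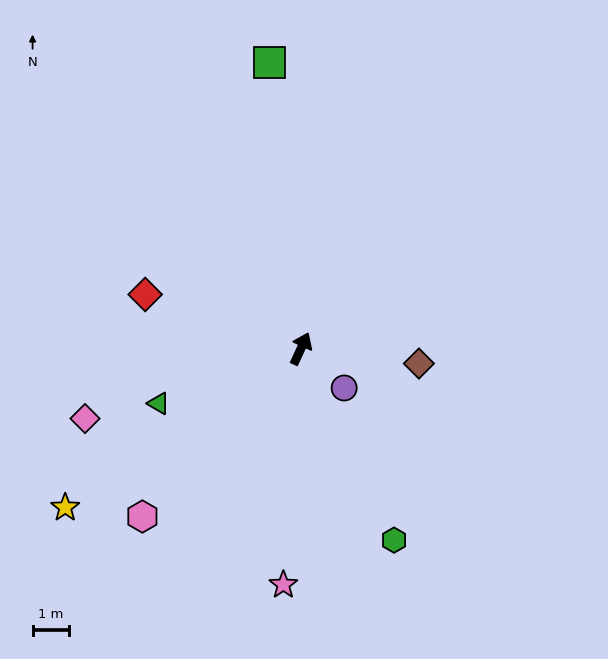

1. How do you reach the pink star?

turn right 160°, forward 6.4 m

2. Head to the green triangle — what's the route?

turn left 136°, forward 4.2 m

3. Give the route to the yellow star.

turn left 149°, forward 7.7 m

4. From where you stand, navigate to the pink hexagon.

turn left 161°, forward 6.3 m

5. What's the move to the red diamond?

turn left 95°, forward 4.5 m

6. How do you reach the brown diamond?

turn right 73°, forward 3.2 m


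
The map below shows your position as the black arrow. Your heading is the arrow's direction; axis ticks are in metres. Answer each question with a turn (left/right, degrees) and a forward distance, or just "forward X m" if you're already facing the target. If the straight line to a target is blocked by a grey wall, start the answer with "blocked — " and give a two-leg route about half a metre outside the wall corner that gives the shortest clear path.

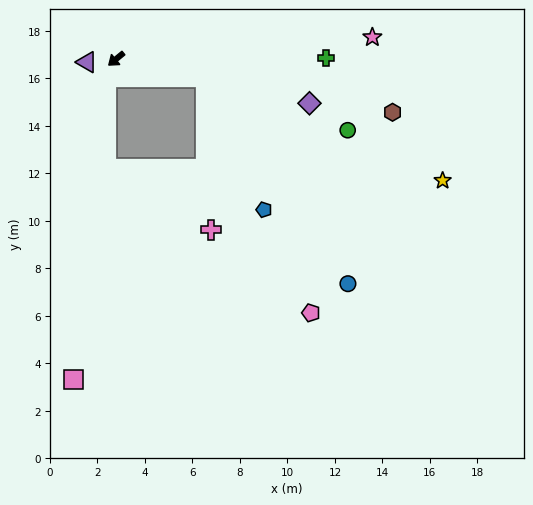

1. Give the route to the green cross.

turn left 141°, forward 8.8 m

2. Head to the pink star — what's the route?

turn left 145°, forward 10.8 m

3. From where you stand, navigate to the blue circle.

blocked — turn left 129°, forward 3.9 m, then turn right 44°, forward 10.5 m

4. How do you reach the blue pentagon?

blocked — turn left 129°, forward 3.9 m, then turn right 55°, forward 6.1 m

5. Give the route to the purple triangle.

turn right 33°, forward 1.2 m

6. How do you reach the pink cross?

blocked — turn left 129°, forward 3.9 m, then turn right 77°, forward 6.4 m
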